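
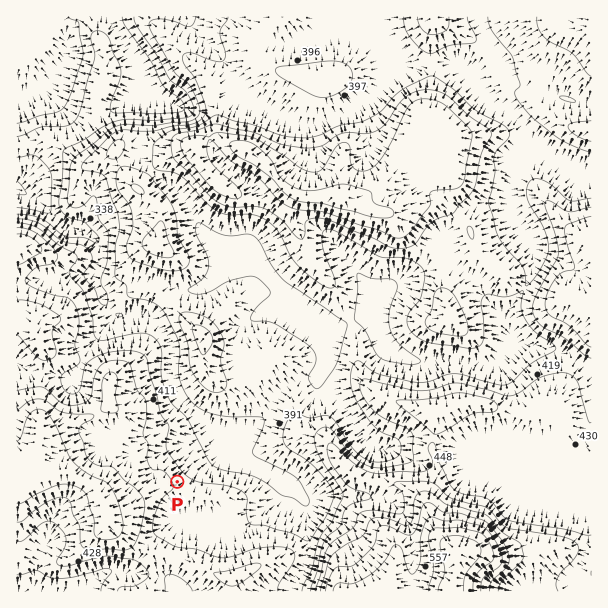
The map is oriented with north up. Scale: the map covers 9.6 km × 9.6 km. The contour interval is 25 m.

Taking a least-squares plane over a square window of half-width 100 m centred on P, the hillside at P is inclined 5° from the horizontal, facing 54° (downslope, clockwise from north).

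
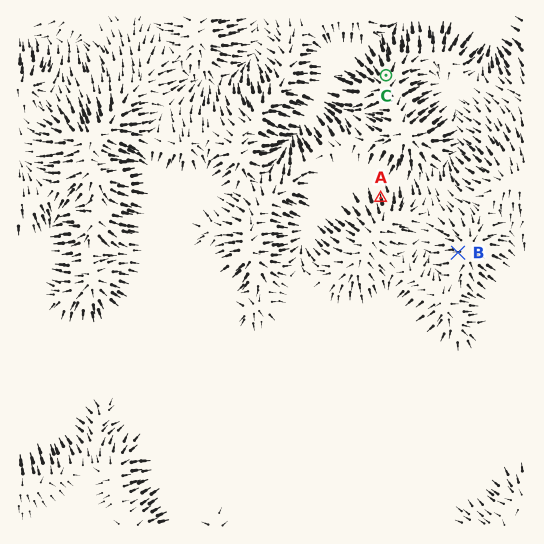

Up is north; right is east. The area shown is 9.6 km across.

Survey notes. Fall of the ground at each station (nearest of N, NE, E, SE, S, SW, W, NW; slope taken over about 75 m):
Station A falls N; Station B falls W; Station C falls N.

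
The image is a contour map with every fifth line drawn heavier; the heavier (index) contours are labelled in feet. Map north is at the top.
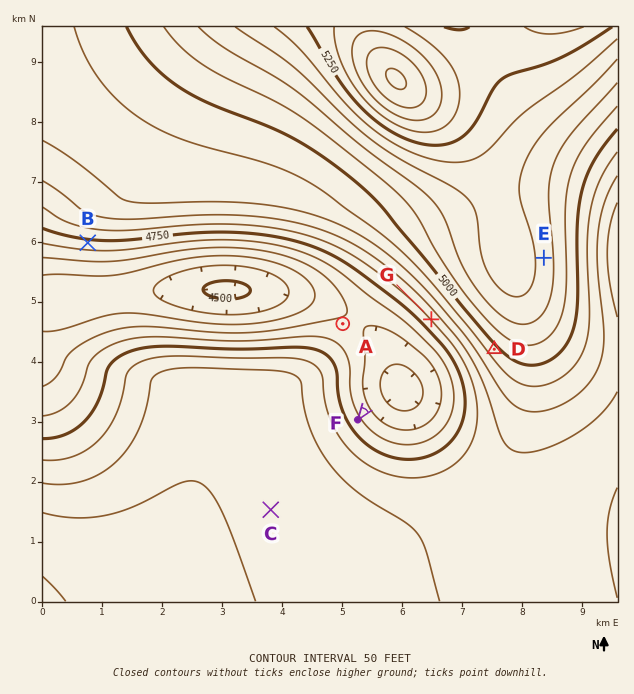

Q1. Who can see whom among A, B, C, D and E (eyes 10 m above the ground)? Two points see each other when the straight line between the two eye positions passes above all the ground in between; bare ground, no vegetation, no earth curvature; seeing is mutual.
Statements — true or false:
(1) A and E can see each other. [false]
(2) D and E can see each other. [false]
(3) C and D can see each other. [true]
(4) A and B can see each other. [true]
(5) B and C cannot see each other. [true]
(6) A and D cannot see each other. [false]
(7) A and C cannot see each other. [true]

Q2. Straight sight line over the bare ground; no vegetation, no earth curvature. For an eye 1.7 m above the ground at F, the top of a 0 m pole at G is visible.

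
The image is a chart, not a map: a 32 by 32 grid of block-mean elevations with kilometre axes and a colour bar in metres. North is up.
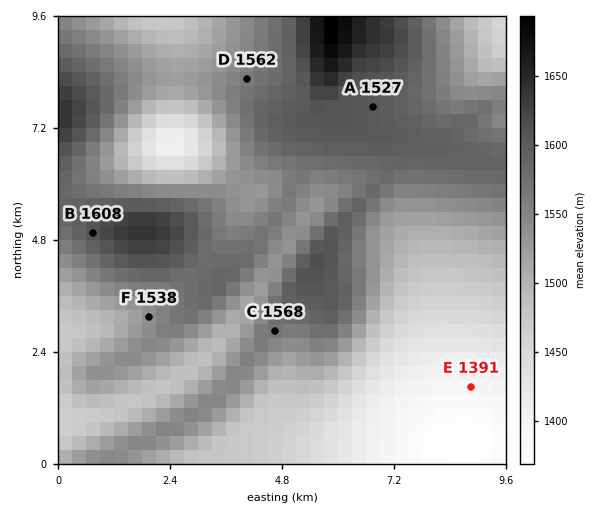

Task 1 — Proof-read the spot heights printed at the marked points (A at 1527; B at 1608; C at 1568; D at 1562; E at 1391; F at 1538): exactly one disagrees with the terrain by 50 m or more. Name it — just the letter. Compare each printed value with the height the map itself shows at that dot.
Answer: A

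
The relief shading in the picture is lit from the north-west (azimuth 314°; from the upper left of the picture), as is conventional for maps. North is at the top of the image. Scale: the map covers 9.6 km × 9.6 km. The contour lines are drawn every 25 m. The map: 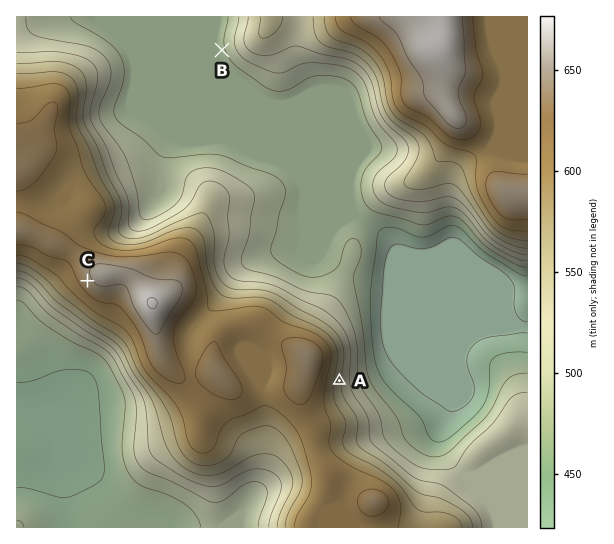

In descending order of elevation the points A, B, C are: C A B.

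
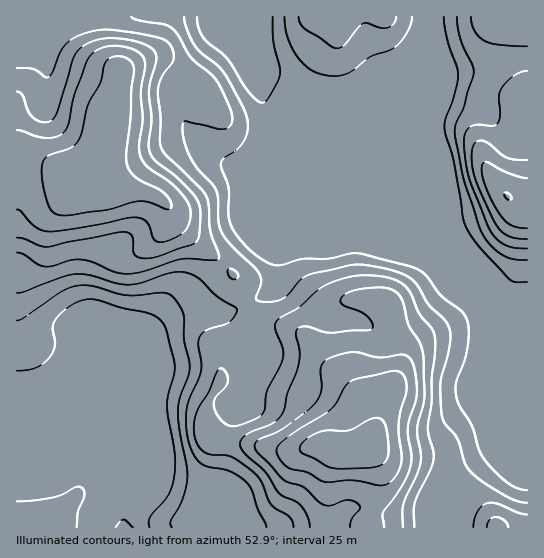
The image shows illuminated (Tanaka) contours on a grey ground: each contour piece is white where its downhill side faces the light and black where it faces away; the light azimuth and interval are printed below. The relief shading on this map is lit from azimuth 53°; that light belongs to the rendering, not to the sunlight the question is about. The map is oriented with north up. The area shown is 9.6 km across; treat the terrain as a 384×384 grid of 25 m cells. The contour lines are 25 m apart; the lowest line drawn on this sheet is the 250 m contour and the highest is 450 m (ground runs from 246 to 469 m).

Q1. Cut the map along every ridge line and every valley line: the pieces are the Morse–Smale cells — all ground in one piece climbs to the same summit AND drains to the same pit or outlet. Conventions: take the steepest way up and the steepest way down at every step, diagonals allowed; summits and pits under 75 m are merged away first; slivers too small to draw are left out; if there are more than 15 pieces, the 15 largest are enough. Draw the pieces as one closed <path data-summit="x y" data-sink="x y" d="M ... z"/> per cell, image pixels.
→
<path data-summit="355 451" data-sink="125 527" d="M427 16l-176 1-3 32 9 25 12 52-2 5 0 91 10 25-1 36-13 13-29 15-44-2-9 3-22 13-39 30 4 11 1 113-5-14-9-12-13-12-11-5-20-21-12-16-38-3 0 132 511-1 0-198-3-2-20-2-11-4-13-31-3-3-24-11-21-23-54-22-99-98 14 0 12-5 7-9 4-9 8-6 24-9 20-12 32-15 11-11 13-19z"/><path data-summit="105 134" data-sink="125 527" d="M250 16l-234 1 0 378 39 4 12 16 20 21 11 5 13 12 9 12 5 14-1-113-4-11 39-30 22-13 9-3 44 2 8-3 25-15 8-7 2-7 0-32-10-25 0-91 2-5-12-52-9-25z"/><path data-summit="507 197" data-sink="125 527" d="M527 16l-98 0-4 22-13 19-11 11-32 15-20 12-24 9-8 6-4 9-7 9-12 5-13 1 98 97 54 22 21 23 24 11 3 3 13 31 11 4 21 3 2-1z"/>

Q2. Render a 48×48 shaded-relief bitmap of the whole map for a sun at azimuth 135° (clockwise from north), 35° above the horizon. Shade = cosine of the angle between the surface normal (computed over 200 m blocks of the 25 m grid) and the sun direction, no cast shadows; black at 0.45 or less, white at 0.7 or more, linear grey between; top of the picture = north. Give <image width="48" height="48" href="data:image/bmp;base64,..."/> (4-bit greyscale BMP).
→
<image width="48" height="48" href="data:image/bmp;base64,Qk32BAAAAAAAAHYAAAAoAAAAMAAAADAAAAABAAQAAAAAAIAEAAATCwAAEwsAABAAAAAAAAAAAAAAABEREQAiIiIAMzMzAERERABVVVUAZmZmAHd3dwCIiIgAmZmZAKqqqgC7u7sAzMzMAN3d3QDu7u4A////AHeIiImZdURXiIh3d4dmd3Z4mrqYdkNGZmZ3iIiYdUNGeIh3Z4h2eId4m7qYdlRFVVVmeImYdkM1eIh2VomHiZiIrNyYd2VFVWZmZ4iYh2Q0aIiHVXmYiqmZrO25h3ZmZXdmZniIh3VEaIiHZnmYmruqrO7KiHd3d4h3ZneId3ZEaJmId3iZiauqrN3KmId3d4iHdnd3d3ZDWKqHd2eIiJmqq8y6mYiHd4iHd3d3d3ZDR5l1VURnd2eJq7upiZmId4iId3d3d3ZCNodTIiI0VmVnm7upiJmId4iId3d3d3ZCJXdTIRESNVVWm8y5iIiIiHiId3d3d3VCJXh1QzMiNFZWis3bmIiIiHiId3d3d2UyJYmHZVVENFZmec3cmId4iIiId3d3d2UyJHmXZVVlVFZneb3cqYd3iJmZh3d3d2ZCI2iYZURWZVVmZ6zcuYd3d6qqmHd3d3ZUM1eIZURVZlVVVovMuph3d5qqqYh3d3ZlRFeHZlRFVVZlRXrMupiHd5maqYiHd3ZlRWeHdlVVVVVmVWmruqiHd4iZmZiIh3ZVRWeHdmZmZVVmZniaqqmHd5mZmIiIiHdlRVZ3dlVmZmZmd4iJmZmHd6qqmYiImIdmVWZ3ZURGd3d3eJiIiJiIiKu7qpmZmZh3dnd3ZUM1Z3h3eJmHd4h4iKq7u6qqqqmHd3iZh1Q0RWd2Z5mHd3d3iJm8y7qrvLqYh3iamGVEM0RVVniId3dniImry7qqvNy5iHeJmGVUMzMzNFeIh3d3iYibu6mZq83LqYd3dlREMyMzNEZ3d3d4mYiaqpmHeKzcuph3dlREQzNEVWZ3d3d4q5mbu6mXZorMupiHd3dmZlVmd3d3d3d4q5mbu7u6hmisy6mIh3d3d3d3d3d3d2Voq4iKu7zMqHebzLqYd3d3d3d3d3d3dlRXmXd4mqq7uoiKvMuod3d3d3d3d3d3ZkRGiHZniZiZqYiJmruod3d3d3d3d3d2ZUNGiGZmiIh4iHd4iJqod3d3d3d3d3d3VDNGd2ZWeIiHd2Znd4mYd3d3d3d3d3d3UyNWZmZVeIiIiHZniImYd3d3d3d3d3d3UhRWVXZVVniZmYd4iJmqh3d3d3d3d3d3URRmZnZURWeaq6mIiZmrl3d3d3d3d3d2QiRnZnZUNFaJvMuYiZmrqHh3d3d3d3d2QjRmd2ZUNEZ5rMuYiJmqqIiId3d3d3d1MzVWZndkNEV5q8uYiImal3iYd3d3d3d1M0VlVohkM0Voq8uYeImZhmeZh3d3d3d2M1ZmZYh0M0VorMuYeImYdlaJmIh3d3d3Q0ZmZnh1M0VnrNyoeImYdlV4mqmId3d3U0VmZmd1M0VXnNyod3iYdlZ4mqupiHd3ZFZmZmZlQzRGerypd3iIdmZ4iau6qYd3ZWd3d3dlQiIzVomph3eIdmZ3iJqqq6h2ZWeIiHd2QiESNFaJmHd3ZVZ3iImaq7l2VWiJmYd3ZDMzNEV5mYd3ZUV4iIiZm8qGVWeJmYh3dlRERFV5qYd3ZURoiIiImruGRFeIiA=="/>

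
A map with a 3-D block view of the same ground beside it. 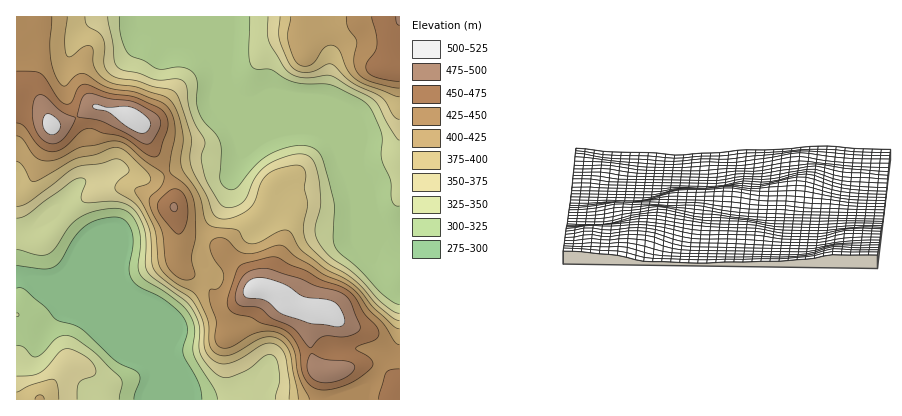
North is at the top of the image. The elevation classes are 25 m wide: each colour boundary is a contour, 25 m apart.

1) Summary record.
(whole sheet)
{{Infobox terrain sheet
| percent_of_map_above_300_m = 89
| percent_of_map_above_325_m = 66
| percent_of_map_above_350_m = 53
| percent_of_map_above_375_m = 44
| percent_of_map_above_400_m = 35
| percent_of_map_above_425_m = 25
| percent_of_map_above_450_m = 15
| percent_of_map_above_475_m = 7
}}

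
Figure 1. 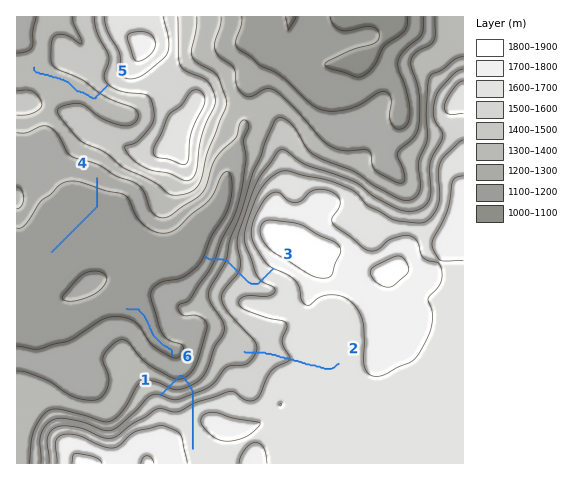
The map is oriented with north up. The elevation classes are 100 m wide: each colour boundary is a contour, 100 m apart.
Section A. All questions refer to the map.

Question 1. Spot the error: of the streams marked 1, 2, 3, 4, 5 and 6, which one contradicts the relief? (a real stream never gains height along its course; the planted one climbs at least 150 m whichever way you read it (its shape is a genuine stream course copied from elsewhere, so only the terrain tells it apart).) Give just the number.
1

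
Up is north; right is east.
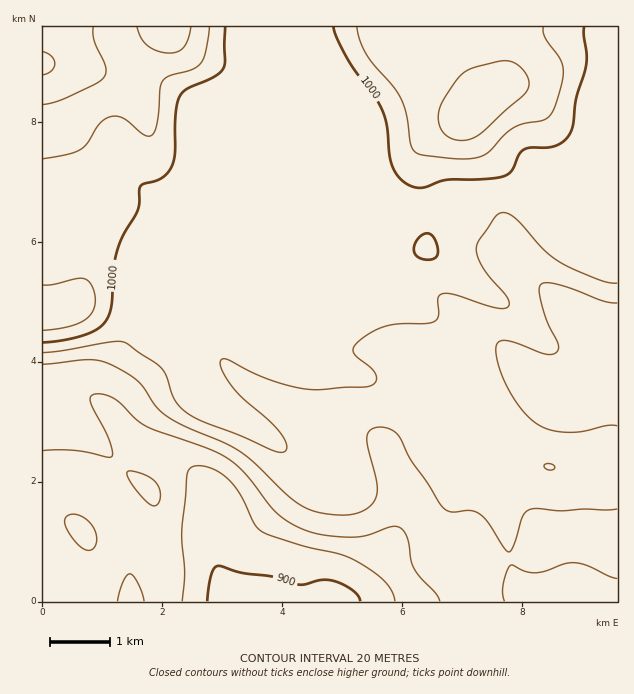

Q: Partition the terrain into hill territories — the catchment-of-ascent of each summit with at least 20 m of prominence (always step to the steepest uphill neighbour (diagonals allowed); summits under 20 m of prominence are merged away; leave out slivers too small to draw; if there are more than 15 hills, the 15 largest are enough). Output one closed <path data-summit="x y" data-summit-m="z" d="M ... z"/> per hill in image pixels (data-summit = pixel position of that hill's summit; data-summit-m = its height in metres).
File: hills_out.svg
<path data-summit="43 64" data-summit-m="1062" d="M257 26l-215 1 0 171 47 0 33-12 14-1 42 24 40 94 1 34-1 3-6-8-9-6-22-9-20 0-22 6-5 5-28 53-4 12 2 13-10-8-20-8-32 1 0 210 575 1 0-262-16-4-21 40-11 4-21 0-25-9-11-14-18-17-7-5-17 1-42 24-1 14-14-20-19-7-59 3-15-6-25-18-45 0-19 4 7-8 5-9 54-130 0-12-4-5-5-3 12-27-3-12 0-27 3-12-39-42z"/><path data-summit="478 105" data-summit-m="1051" d="M617 26l-358 0-1 7 3 10 39 42-3 12 0 27 3 12-12 27 5 3 4 5 0 12-54 130-11 15 18-2 45 0 25 18 15 6 59-3 19 7 14 20 1-14 42-24 17-1 7 5 29 31 6 3 19 6 21 0 11-4 21-40 10 4 7-1z"/><path data-summit="43 312" data-summit-m="1032" d="M136 185l-14 1-33 12-39-1-8 2 1 191 31 0 11 4 19 12-2-13 4-12 28-53 5-5 22-6 20 0 22 9 15 10 0-33-38-92z"/>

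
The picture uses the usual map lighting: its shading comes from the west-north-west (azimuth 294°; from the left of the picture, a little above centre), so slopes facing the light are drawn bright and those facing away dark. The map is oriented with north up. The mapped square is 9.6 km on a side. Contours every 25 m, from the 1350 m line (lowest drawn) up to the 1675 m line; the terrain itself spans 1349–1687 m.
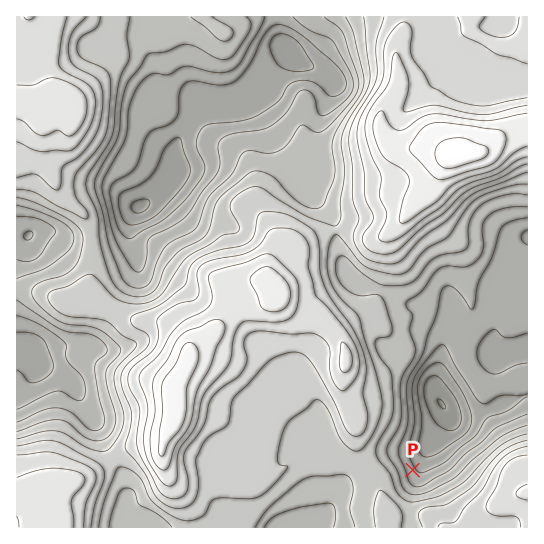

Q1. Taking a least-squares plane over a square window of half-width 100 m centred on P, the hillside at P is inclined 7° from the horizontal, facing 63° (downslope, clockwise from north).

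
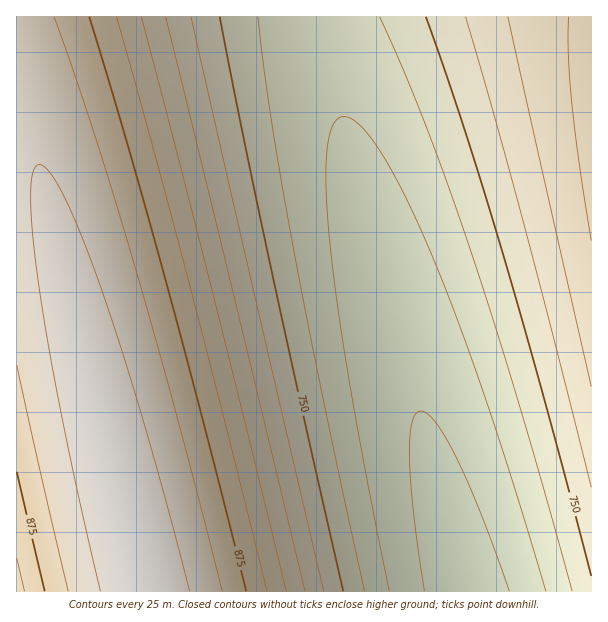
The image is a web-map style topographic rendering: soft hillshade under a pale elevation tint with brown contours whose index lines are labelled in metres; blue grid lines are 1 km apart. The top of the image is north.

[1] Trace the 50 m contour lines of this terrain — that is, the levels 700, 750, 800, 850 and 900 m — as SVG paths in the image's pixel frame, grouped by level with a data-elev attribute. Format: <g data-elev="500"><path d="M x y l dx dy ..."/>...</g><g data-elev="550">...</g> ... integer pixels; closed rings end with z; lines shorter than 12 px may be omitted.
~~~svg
<g data-elev="700"><path d="M389 591l-38-198-13-85-8-65-4-54 1-39 5-24 4-6 6-3 8 1 9 6 19 24 24 42 26 55 28 72 29 79 30 92 31 103"/></g><g data-elev="750"><path d="M343 591l-73-326-50-248"/><path d="M426 17l38 110 39 126 42 148 46 175"/></g><g data-elev="800"><path d="M305 591l-139-574"/><path d="M508 17l83 369"/></g><g data-elev="850"><path d="M267 591l-79-313-71-261"/><path d="M17 558l8 33"/></g><g data-elev="900"><path d="M222 591l-45-173-43-155-42-137-38-109"/><path d="M17 365l51 226"/></g>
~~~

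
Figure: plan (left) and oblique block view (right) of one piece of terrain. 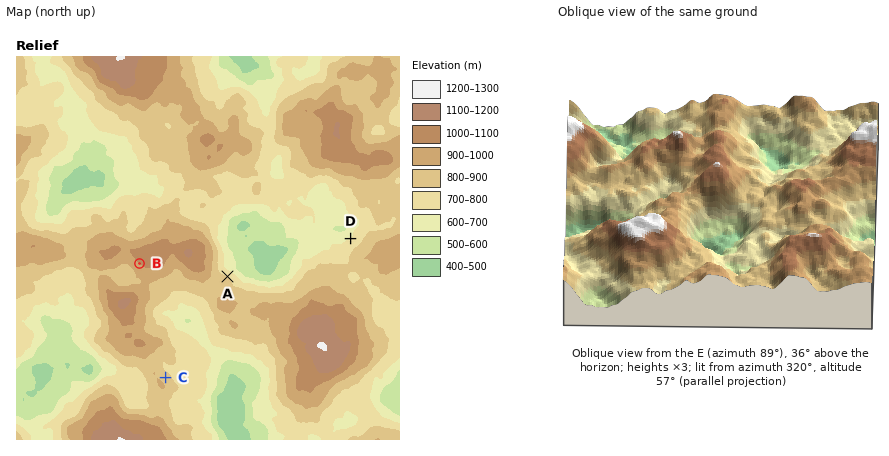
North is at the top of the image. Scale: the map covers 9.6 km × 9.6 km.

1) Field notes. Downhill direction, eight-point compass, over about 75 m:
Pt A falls NE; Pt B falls SW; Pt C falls NE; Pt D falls NW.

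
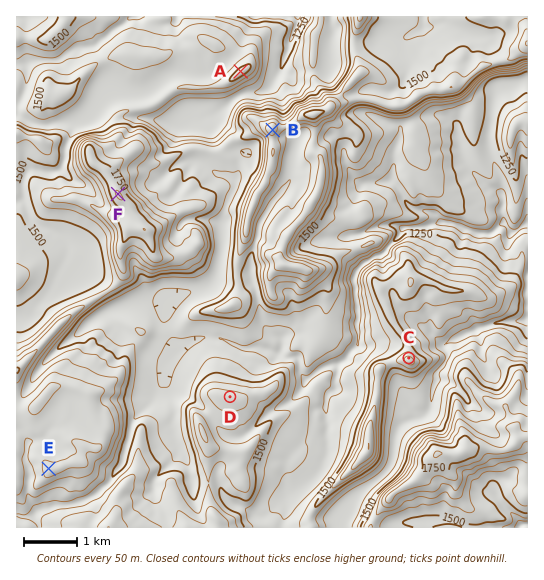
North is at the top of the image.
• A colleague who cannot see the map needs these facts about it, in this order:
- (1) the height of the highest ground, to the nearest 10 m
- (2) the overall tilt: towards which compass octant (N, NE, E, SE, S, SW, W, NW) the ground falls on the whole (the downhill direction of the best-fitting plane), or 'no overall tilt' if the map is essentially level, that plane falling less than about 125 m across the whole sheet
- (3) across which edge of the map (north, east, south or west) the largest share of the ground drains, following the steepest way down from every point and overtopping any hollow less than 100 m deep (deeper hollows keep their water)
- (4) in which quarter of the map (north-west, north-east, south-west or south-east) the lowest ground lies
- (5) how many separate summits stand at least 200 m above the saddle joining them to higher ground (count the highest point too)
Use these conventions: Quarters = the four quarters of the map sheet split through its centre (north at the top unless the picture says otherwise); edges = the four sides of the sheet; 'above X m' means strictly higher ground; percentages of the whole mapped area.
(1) About 1810 m is the highest elevation on the sheet.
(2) The general tilt is down to the north-east (the land rises towards the south-west).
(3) Drainage is mainly to the east: more ground falls towards that edge than towards any other.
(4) The lowest point lies in the north-east quarter of the map.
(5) There are 4 summits with 200 m or more of prominence.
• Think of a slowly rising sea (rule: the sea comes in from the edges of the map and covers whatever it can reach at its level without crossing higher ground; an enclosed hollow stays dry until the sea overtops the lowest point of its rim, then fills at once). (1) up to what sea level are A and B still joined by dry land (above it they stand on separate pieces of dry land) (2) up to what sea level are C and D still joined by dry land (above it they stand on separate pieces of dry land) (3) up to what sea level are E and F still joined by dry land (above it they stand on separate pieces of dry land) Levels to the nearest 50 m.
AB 1450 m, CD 1400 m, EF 1550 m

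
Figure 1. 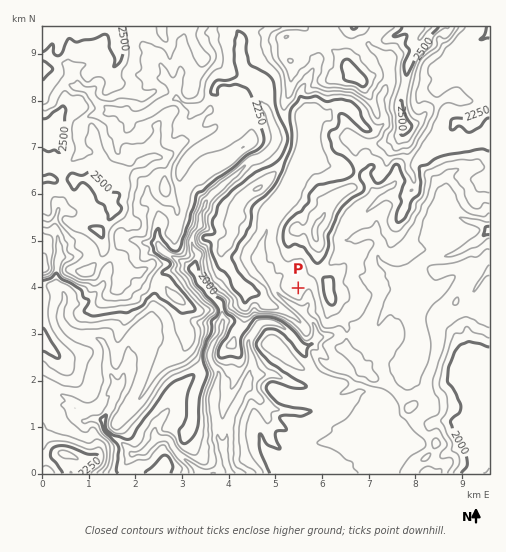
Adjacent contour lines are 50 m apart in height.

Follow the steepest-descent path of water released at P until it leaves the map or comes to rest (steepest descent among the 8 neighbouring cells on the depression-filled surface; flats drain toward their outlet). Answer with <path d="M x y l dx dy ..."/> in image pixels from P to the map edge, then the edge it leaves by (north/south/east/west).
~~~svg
<path d="M298 288l9 9 0 8-4 5 2 6 11 12 1 11-5 5-10 3-6-8-11-10-4-4-10-3-7 0-3 1-11 14-2 8 3 11 0 12-2 4 0 6-5 8 0 3-2 3-6 13-6 9-1 9-1 1 0 7-1 2 0 7-2 3 1 20 3 10"/>
exit: south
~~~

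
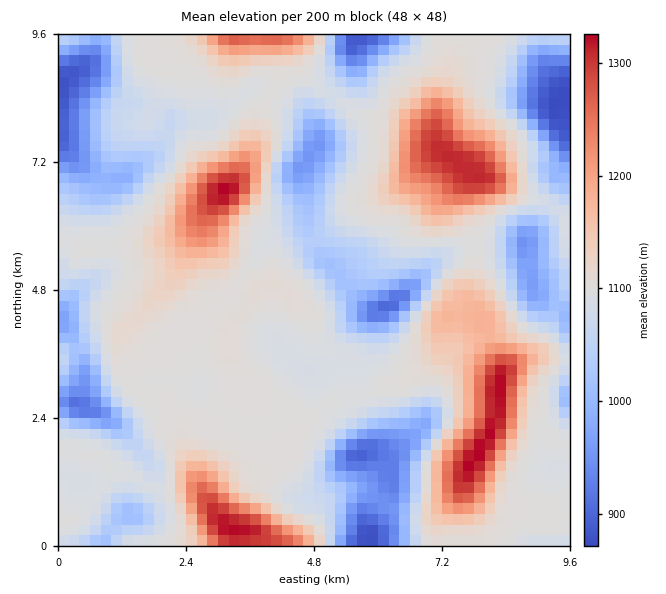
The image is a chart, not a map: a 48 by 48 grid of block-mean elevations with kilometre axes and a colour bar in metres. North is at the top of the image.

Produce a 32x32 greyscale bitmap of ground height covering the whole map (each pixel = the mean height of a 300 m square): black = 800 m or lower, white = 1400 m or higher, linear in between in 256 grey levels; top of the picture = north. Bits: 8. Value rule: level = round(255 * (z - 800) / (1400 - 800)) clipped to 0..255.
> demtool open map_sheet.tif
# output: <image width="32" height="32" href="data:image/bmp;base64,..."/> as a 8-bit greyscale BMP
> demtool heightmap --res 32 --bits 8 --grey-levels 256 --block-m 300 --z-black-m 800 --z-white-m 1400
<image width="32" height="32" href="data:image/bmp;base64,Qk02CAAAAAAAADYEAAAoAAAAIAAAACAAAAABAAgAAAAAAAAEAAATCwAAEwsAAAABAAAAAAAAAAAAAAEBAQACAgIAAwMDAAQEBAAFBQUABgYGAAcHBwAICAgACQkJAAoKCgALCwsADAwMAA0NDQAODg4ADw8PABAQEAAREREAEhISABMTEwAUFBQAFRUVABYWFgAXFxcAGBgYABkZGQAaGhoAGxsbABwcHAAdHR0AHh4eAB8fHwAgICAAISEhACIiIgAjIyMAJCQkACUlJQAmJiYAJycnACgoKAApKSkAKioqACsrKwAsLCwALS0tAC4uLgAvLy8AMDAwADExMQAyMjIAMzMzADQ0NAA1NTUANjY2ADc3NwA4ODgAOTk5ADo6OgA7OzsAPDw8AD09PQA+Pj4APz8/AEBAQABBQUEAQkJCAENDQwBEREQARUVFAEZGRgBHR0cASEhIAElJSQBKSkoAS0tLAExMTABNTU0ATk5OAE9PTwBQUFAAUVFRAFJSUgBTU1MAVFRUAFVVVQBWVlYAV1dXAFhYWABZWVkAWlpaAFtbWwBcXFwAXV1dAF5eXgBfX18AYGBgAGFhYQBiYmIAY2NjAGRkZABlZWUAZmZmAGdnZwBoaGgAaWlpAGpqagBra2sAbGxsAG1tbQBubm4Ab29vAHBwcABxcXEAcnJyAHNzcwB0dHQAdXV1AHZ2dgB3d3cAeHh4AHl5eQB6enoAe3t7AHx8fAB9fX0Afn5+AH9/fwCAgIAAgYGBAIKCggCDg4MAhISEAIWFhQCGhoYAh4eHAIiIiACJiYkAioqKAIuLiwCMjIwAjY2NAI6OjgCPj48AkJCQAJGRkQCSkpIAk5OTAJSUlACVlZUAlpaWAJeXlwCYmJgAmZmZAJqamgCbm5sAnJycAJ2dnQCenp4An5+fAKCgoAChoaEAoqKiAKOjowCkpKQApaWlAKampgCnp6cAqKioAKmpqQCqqqoAq6urAKysrACtra0Arq6uAK+vrwCwsLAAsbGxALKysgCzs7MAtLS0ALW1tQC2trYAt7e3ALi4uAC5ubkAurq6ALu7uwC8vLwAvb29AL6+vgC/v78AwMDAAMHBwQDCwsIAw8PDAMTExADFxcUAxsbGAMfHxwDIyMgAycnJAMrKygDLy8sAzMzMAM3NzQDOzs4Az8/PANDQ0ADR0dEA0tLSANPT0wDU1NQA1dXVANbW1gDX19cA2NjYANnZ2QDa2toA29vbANzc3ADd3d0A3t7eAN/f3wDg4OAA4eHhAOLi4gDj4+MA5OTkAOXl5QDm5uYA5+fnAOjo6ADp6ekA6urqAOvr6wDs7OwA7e3tAO7u7gDv7+8A8PDwAPHx8QDy8vIA8/PzAPT09AD19fUA9vb2APf39wD4+PgA+fn5APr6+gD7+/sA/Pz8AP39/QD+/v4A////AHhxYmV1d32CkrrX2dbOvqWDVywhLk11hIODgoB+e3t7f31yYV5kdoGg0dzYzbGVh3pfNSg1T3uOk5KLgoB/gH9+fXpoX2l4h7XUyLGciHt2c2RCOj5Nd5eytqCGgIB/f3x7fHd1eXuQvMKlioJ/enZuY09COUNul8PStYyAf35+fHt9fn13d5Ctp5GDgIB+eWdNQTw1QWyYx9zLmYF+fHx9fn59dm96ipOPhYGAgIB9bEIsLjQ8YI+82tuwh399fH18eXBpdH+Dg4GAgICAgH94XT4zOD9NdaLI3cqWgH5+aWBWUGR6f4GAgH9/f3+Af353aVlSUExbhqvR2qmDfnhAMzlVc36AgH9/f4CAgH9/fn57dnFrX2B/nsfds4V+aEA6THB+f39/fn6AgIB/fn19fn5+f356eIOdx965in1hV0RZfH9/f39+foCAgH58ent8fH1/gYKDiJ7D3caWgXFnUWiBgICAf39/gYF+fHp6e3t7en2AhIuPnLXOx6WNfGBedIOCgICAf4CDgX17e3x9e3h0dX2FkpOYpKuilop2TWJ5hIWCgICAgIKBfXx9f31yYVdbcIaYm56hnIt9dWFLZ3yBhYeEgYCAgYKAf4CBfm9QNzRPe5igoKKXfmRdWFlleH+CiIqGgYCAgYKCg4F6Z1RHNjRbhpmdmYlsTFFfb2txe4CFjI6IhIKAg4OBfW5dXV9aTk5wipCJfl9FUWV5e3h7gISMlJOPi4F/gXxuXlxiZmppZGh6goB2V0dXan1/f3+BiJGep6OXhH19dmdhY2drdHh4dnh+fnJOQ1p0fX19foCHlae4t6CFfntvZGhvc3d7f4KGg4B/c1JFW3Z3dHN3foKOqsLHtpGAempfaXl+gIGDjpyXjIR7amFqeWpkX2VyfYehwNXWtYt4ZFpmeoCDjJOfrbWzp5iHfHhxXVZUU1lwgZSz0t3PnHJUT151f4OTqLG5ytPTxpx9aFtHRFBUU2Jzg5u0xMajckxEU2l7gY6twszU2NfEmXdbUTI+VmRkZGx7h46brKKBXkRHXXV/iavJ1tjUyrCNeF0+Kz9dbXBycHd9fYWSlIVtTUVcdX+GpsfVzbqvnIZxRykrQV9wdHhzc3h5fYOFgHJZVmx7f4Weu8y8oZSHdlIrIig9Wm1xdnd3e3l7foB/dmlueXx8gpGkua6VhHhcOCIfJDFHY3N4fH1+fX99fn99eXp1bHF+hI+clIeAdlo5JiAkJzdaeH5/f3+ChoR/gIB/eGVTY3h/g4eHg396ZEAtJzgvNl18gICAgouYmZOSj4d4TjVIY3N8goSBgH1sTDw/X1JKZX1/gIKJoLu/u723ooBFJi1BW3WAgYGAf3hnYGM="/>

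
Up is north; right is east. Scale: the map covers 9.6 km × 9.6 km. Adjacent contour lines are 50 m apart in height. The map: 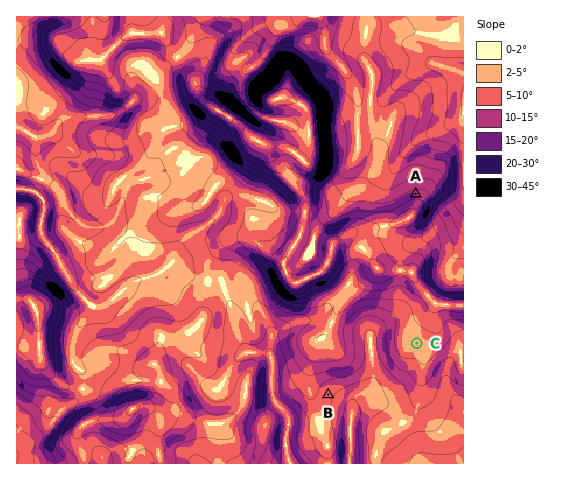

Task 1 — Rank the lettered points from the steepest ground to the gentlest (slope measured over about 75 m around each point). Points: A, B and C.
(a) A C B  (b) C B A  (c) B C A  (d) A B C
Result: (d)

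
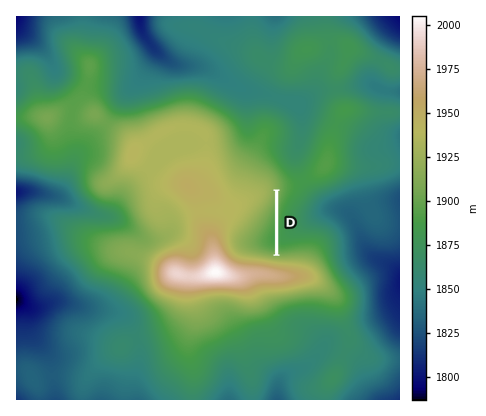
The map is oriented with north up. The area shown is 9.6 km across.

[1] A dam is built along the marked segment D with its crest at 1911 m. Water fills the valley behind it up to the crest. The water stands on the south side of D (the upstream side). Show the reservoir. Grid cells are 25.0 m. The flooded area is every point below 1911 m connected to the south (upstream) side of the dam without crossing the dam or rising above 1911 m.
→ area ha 52.1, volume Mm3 5.21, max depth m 24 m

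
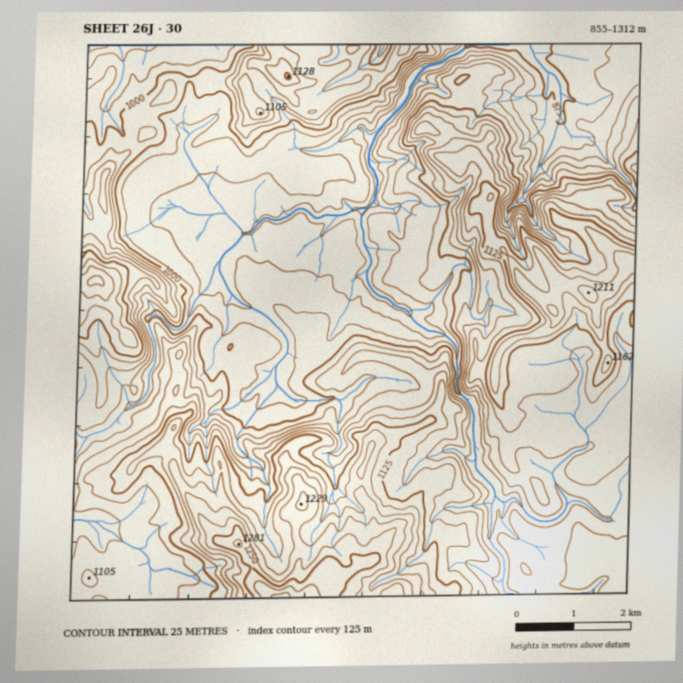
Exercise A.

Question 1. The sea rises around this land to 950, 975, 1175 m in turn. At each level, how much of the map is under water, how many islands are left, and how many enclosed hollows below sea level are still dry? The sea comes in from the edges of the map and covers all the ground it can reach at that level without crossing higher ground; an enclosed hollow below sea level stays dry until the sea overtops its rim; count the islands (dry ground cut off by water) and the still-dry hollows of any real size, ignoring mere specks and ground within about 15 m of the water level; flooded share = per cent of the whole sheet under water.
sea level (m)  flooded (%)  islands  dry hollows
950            16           0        0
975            27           0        0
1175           92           0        0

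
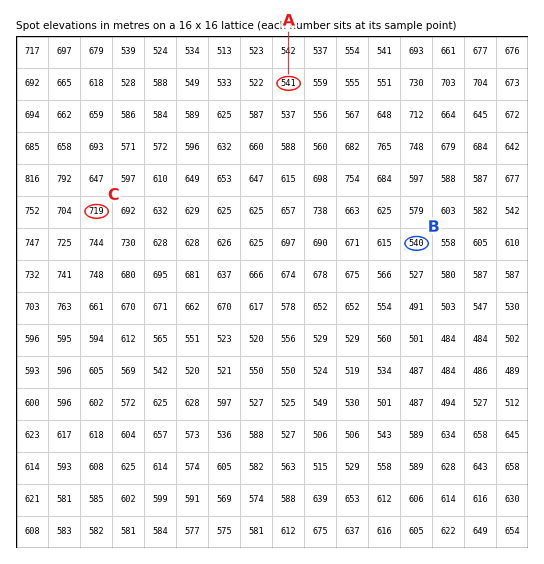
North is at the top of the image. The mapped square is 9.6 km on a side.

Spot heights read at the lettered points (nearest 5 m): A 540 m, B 540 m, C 720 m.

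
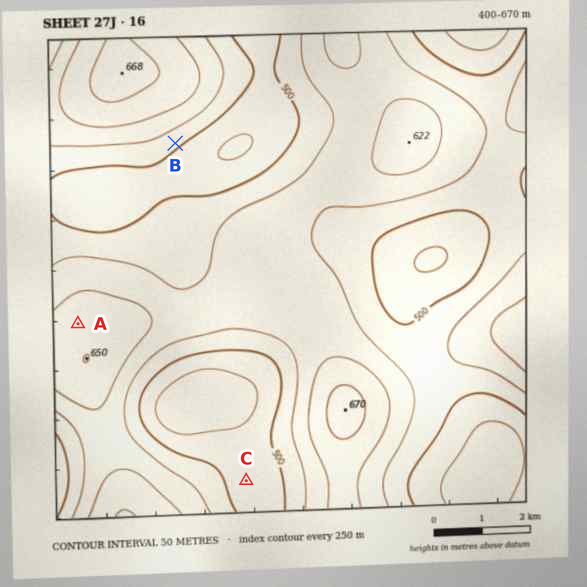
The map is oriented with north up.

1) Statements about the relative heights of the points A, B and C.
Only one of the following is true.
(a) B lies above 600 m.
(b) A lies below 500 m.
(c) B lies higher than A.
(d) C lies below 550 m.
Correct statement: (d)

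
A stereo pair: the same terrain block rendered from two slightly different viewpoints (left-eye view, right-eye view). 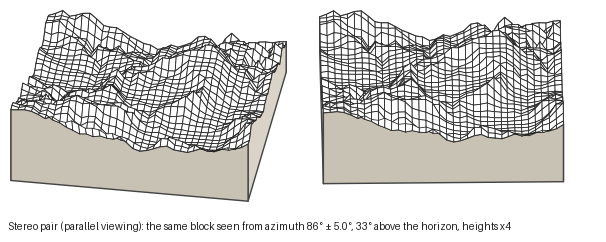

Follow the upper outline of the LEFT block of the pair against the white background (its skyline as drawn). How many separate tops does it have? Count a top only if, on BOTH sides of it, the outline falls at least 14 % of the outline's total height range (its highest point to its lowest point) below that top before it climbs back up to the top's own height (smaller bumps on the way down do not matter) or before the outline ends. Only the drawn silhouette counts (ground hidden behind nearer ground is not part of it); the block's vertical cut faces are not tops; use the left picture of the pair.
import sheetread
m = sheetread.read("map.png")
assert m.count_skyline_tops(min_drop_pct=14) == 3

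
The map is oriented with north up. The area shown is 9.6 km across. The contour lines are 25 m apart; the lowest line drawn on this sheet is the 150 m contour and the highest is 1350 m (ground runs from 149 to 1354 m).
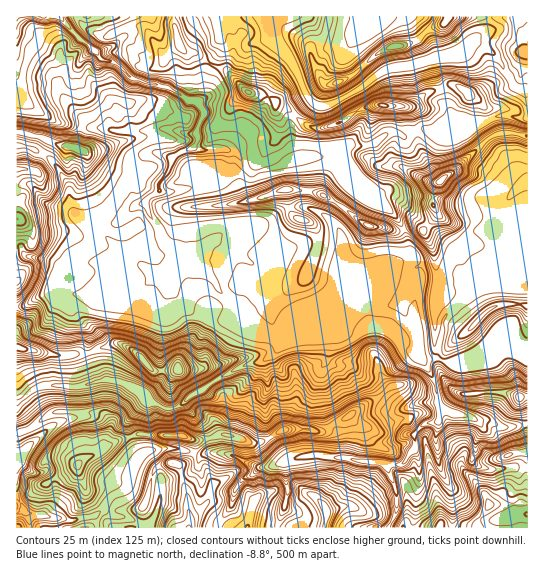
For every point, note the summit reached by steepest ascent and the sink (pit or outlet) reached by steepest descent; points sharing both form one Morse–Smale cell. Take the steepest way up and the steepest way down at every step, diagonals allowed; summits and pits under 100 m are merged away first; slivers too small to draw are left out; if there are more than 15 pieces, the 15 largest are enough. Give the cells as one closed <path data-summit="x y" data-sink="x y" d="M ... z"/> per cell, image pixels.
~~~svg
<path data-summit="441 181" data-sink="43 17" d="M491 119l-20 6-5-1-17 8-30-3-13 7-15-4-22 13-23 0-12 3-9 9 17 3 6 5 5 13 22 22 21 17 8 13 4 13 0 12-3 4-20 14-27 12-17 18-2-9 5-19-1-21-2-3-7-3-32-4-20 7-7 5-17 7-8 0-25-18-8-4-6 0-13 11-15 6 6 6 23 14 7 12 17 17 3 10 7 7 15 4 13 8 20-8 27-7 13-8 7-9 18-7 15 12 17 4 20 15 6 10-1 11 3 6 4 5 10-1 3-2 3-7 5-32 27-27 3-7 7-4 16 0 9 3 22-1 0-145-11-4-19 0z"/><path data-summit="369 226" data-sink="43 17" d="M194 147l-22 11-3 12-10 15 0 6-9 5-5 6 3 9 11 16 4 12 3 5 11 5 5 8 5 0 11-5 13-11 6 0 8 4 25 18 8 0 15-6 9-6 20-7 32 4 7 3 2 3 1 21-5 19 2 9 17-18 27-12 23-18 0-12-8-21-47-44-8-17-14-4-18-1-20 4-19 8-23 5-7-7-4-9-7-6-28 0z"/><path data-summit="189 527" data-sink="43 17" d="M359 297l-18 7-7 9-13 8-40 12-2 2 2 6-1 5-9 10-7 5 4 21 0 7-4 6 1 31 7 15 17 19 30-5 10 2 16 0 13 4 24 2 4 2 16-1 13-15 0-15 2-4 10-7 11-2 2-3 1-9-2-4-3-19-19-33 0-15-4-8-19-15-17-4z"/><path data-summit="178 369" data-sink="43 17" d="M182 257l-13 20-15-1-13 13-27 0-25 6-22 0-3 2 3 8 22 25-1 19 9 32 16-1 10 3 16 8 10 10 18 8 11-2 12-11 12-5 9-8 22-12 10-6 22-5 12-9 4-8-3-7-32-12-7-7-3-10-17-17-7-12-23-14z"/><path data-summit="189 527" data-sink="43 17" d="M114 16l-97 0-1 78 21 17 26 13 15 0 12 4 15 0 8 3 58-2 14 4 10 0 9-18-1-6-6-8-10-1-21-13-33-8-16-15-18-7-2-4 2-2 15-6 9-8 0-6z"/><path data-summit="489 505" data-sink="43 17" d="M443 409l-2 1-3 11-11 2-10 7-2 4 0 15-9 11-4 4-15 2 9 24 0 23-7 14 138 1 1-103-29 2-13-7-8 1-7-4z"/><path data-summit="189 527" data-sink="43 17" d="M147 401l-2 0-8 8-9 12 1 13 12 21-9 15-3 15-7 7-11 4-7 11-12 10-2 11 187-1 11-34-3-32-14 6-14 0-31-14-28 2-23-7-12 0-17 4z"/><path data-summit="447 18" data-sink="267 17" d="M489 16l-220 0-2 10 6 7 3 8 8 8 8 13 16 36 6 6 11 3 34-18 27-20 27-4 24-8 14-1 11-5 25-21 2-7z"/><path data-summit="78 149" data-sink="43 17" d="M17 95l-1 50 15 3 16 8 6 6 16 25 0 14 4 12 9 8 13 6 12 10 6-11 12-11 9-8 9-3 7-8 9-5 0-6 10-15 3-12 11-7 10-3 4-6-2-9-10 0-14-4-58 2-8-3-15 0-12-4-20-1-21-12z"/><path data-summit="182 435" data-sink="43 17" d="M263 360l-4 3-16 2-25 14-16 12-12 5-15 12-8 1-18-8-4 50 30-3 23 7 28-2 31 14 14 0 15-6 2-2-16-18-7-15-1-31 4-6 0-7z"/><path data-summit="383 106" data-sink="267 17" d="M473 41l-11 10-11 5-14 1-24 8-27 4-27 20-24 14-14 4-11-6-15 14 15 12 15 1 16-5 12-10 14-6 44 0 18-15 12-3 6-4 10 0 20 14 11 12 3 8 6-3 30 1 1-24-11-5-5-5-11-20-11-12z"/><path data-summit="326 510" data-sink="43 17" d="M319 455l-16 1-18 6 0 17 3 14-11 34 112 1 7-15 0-23-8-23-6-4-24-2-13-4-16 0z"/><path data-summit="17 219" data-sink="43 17" d="M21 145l-5 1 0 100 6 3 3 6 25 5 9 8 7-5 72 1-3-4-20-13-16-18-17-8-9-8-4-12 0-14-16-25-6-6z"/><path data-summit="249 93" data-sink="43 17" d="M211 64l-7 14 1 16-8 8 6 7 1 6-7 12 0 15-2 5 10 4 28 0 7 6 4 9 7 7 27-6 17-8 1-9-4-8-3-19 6-8-28-19-20-4-22-23z"/><path data-summit="383 106" data-sink="43 17" d="M457 85l-10 0-6 4-12 3-18 15-44 0-14 6-12 10-16 5-15-1-16-11-5 7 3 19 4 8 0 8-3 1 20-3 12 1 13-10 31-2 22-13 8 1 3 3 17-7 30 3 17-8 5 1 18-5 2-3-8-12z"/>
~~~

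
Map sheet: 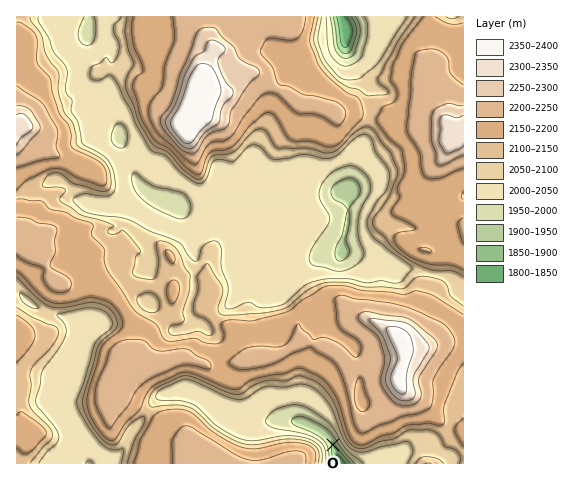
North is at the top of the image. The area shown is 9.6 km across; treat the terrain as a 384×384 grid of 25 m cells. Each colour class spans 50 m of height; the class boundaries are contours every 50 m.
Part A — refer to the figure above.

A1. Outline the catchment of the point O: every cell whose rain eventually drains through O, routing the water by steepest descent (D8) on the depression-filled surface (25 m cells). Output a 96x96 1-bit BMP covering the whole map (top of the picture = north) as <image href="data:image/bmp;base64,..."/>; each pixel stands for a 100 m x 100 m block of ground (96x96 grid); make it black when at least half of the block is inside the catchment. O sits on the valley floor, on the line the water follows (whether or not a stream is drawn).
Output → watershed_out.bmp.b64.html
<image width="96" height="96" href="data:image/bmp;base64,Qk2+BAAAAAAAAD4AAAAoAAAAYAAAAGAAAAABAAEAAAAAAIAEAAATCwAAEwsAAAIAAAAAAAAA////AAAAAAAAAAAAAB//8AAAAAAAAAAAAD//+AAAAAAAAAAAAH///wAAAAAAAAAAD////8AAAAAAAAAAH/////AAAAAAAAAAP/////gAAAAAAAAAf/////4AAAAAAAAA//////8AAAAAAAAB//////+gAAAAAAAD///////wAAAAAAAH///////4AAAAAAAP///////8AAAAAAAf///////+AAAAAAA/////////AAAAAAB/////////gAAAAAD/////////wAAAAAH/////////wAAAAAH/////////wAAAAAD/////////wAAAAAA/////////wAAAAAAf////////gAAAAAAH/z////wAAAAAAAAAeAAf//wAAAAAAAAAAAAB//gAAAAAAAAAAAAAP+AAAAAAAAAAAAAAD4AAAAAAAAAAAAAAAAAAAAAAAAAAAAAAAAAAAAAAAAAAAAAAAAAAAAAAAAAAAAAAAAAAAAAAAAAAAAAAAAAAAAAAAAAAAAAAAAAAAAAAAAAAAAAAAAAAAAAAAAAAAAAAAAAAAAAAAAAAAAAAAAAAAAAAAAAAAAAAAAAAAAAAAAAAAAAAAAAAAAAAAAAAAAAAAAAAAAAAAAAAAAAAAAAAAAAAAAAAAAAAAAAAAAAAAAAAAAAAAAAAAAAAAAAAAAAAAAAAAAAAAAAAAAAAAAAAAAAAAAAAAAAAAAAAAAAAAAAAAAAAAAAAAAAAAAAAAAAAAAAAAAAAAAAAAAAAAAAAAAAAAAAAAAAAAAAAAAAAAAAAAAAAAAAAAAAAAAAAAAAAAAAAAAAAAAAAAAAAAAAAAAAAAAAAAAAAAAAAAAAAAAAAAAAAAAAAAAAAAAAAAAAAAAAAAAAAAAAAAAAAAAAAAAAAAAAAAAAAAAAAAAAAAAAAAAAAAAAAAAAAAAAAAAAAAAAAAAAAAAAAAAAAAAAAAAAAAAAAAAAAAAAAAAAAAAAAAAAAAAAAAAAAAAAAAAAAAAAAAAAAAAAAAAAAAAAAAAAAAAAAAAAAAAAAAAAAAAAAAAAAAAAAAAAAAAAAAAAAAAAAAAAAAAAAAAAAAAAAAAAAAAAAAAAAAAAAAAAAAAAAAAAAAAAAAAAAAAAAAAAAAAAAAAAAAAAAAAAAAAAAAAAAAAAAAAAAAAAAAAAAAAAAAAAAAAAAAAAAAAAAAAAAAAAAAAAAAAAAAAAAAAAAAAAAAAAAAAAAAAAAAAAAAAAAAAAAAAAAAAAAAAAAAAAAAAAAAAAAAAAAAAAAAAAAAAAAAAAAAAAAAAAAAAAAAAAAAAAAAAAAAAAAAAAAAAAAAAAAAAAAAAAAAAAAAAAAAAAAAAAAAAAAAAAAAAAAAAAAAAAAAAAAAAAAAAAAAAAAAAAAAAAAAAAAAAAAAAAAAAAAAAAAAAAAAAAAAAAAAAAAAAAAAAAAAAAAAAAAAAAAAAAAAAAAAAAAAAAAAAAAAAAAAAAAAAAAAAAAAAAAAAAAAAAAAAAAAAAAAAAAAAAAAAAAAAAAAAAAAAAAAAAAAAAAAAAAAAAAAAAAAAA="/>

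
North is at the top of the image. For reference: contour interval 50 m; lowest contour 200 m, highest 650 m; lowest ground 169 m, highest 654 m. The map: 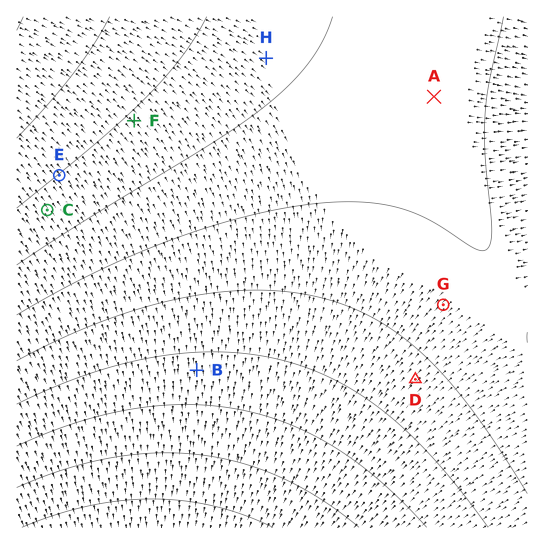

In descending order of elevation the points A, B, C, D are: C A D B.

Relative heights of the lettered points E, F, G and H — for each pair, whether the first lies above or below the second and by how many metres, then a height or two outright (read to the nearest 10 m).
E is above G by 120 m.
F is above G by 110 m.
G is below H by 90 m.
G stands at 430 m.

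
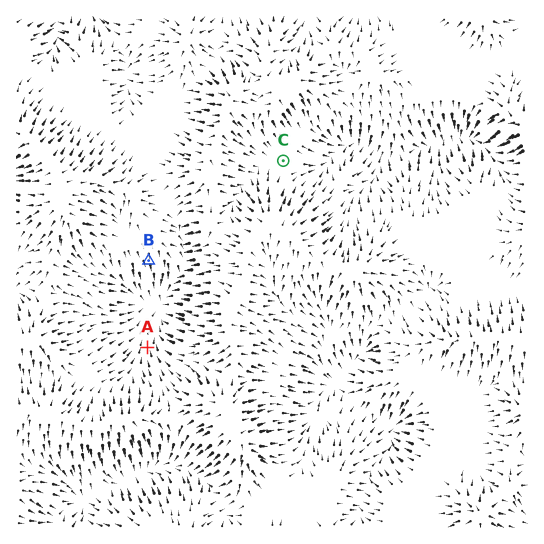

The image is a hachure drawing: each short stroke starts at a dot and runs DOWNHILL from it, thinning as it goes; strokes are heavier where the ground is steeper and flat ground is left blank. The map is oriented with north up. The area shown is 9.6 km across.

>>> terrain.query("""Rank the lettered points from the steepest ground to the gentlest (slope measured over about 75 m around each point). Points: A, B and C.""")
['B', 'A', 'C']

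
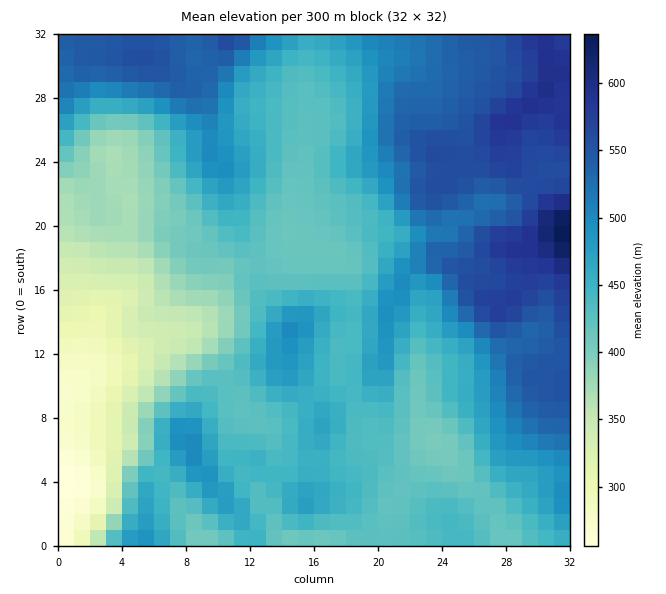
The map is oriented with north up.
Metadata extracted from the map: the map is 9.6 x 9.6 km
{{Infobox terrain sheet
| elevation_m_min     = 260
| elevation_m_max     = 640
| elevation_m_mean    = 460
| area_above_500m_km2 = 25.9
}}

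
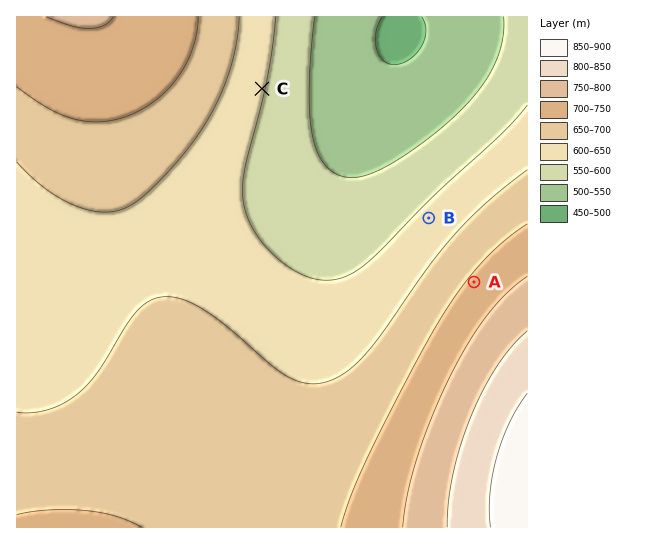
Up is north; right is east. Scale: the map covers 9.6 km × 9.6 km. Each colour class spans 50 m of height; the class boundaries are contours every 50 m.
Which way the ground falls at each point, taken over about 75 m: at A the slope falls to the NW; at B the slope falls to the NW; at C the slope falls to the E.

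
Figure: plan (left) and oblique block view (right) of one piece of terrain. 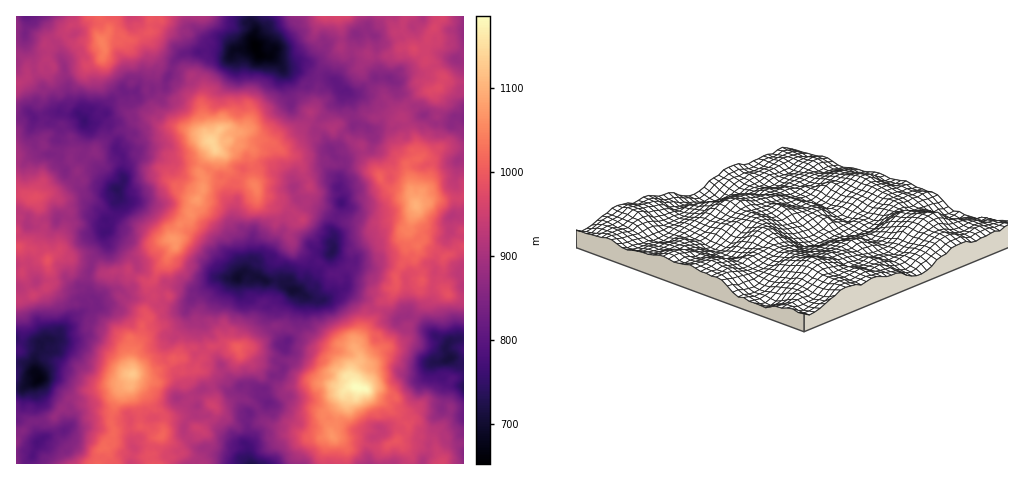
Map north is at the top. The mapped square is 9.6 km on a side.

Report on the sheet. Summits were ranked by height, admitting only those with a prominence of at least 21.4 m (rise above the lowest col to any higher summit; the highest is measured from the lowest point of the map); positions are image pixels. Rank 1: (356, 386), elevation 1186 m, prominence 533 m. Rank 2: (211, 141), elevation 1141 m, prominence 255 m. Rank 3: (132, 374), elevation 1127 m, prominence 175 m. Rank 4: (416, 206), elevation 1101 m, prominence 165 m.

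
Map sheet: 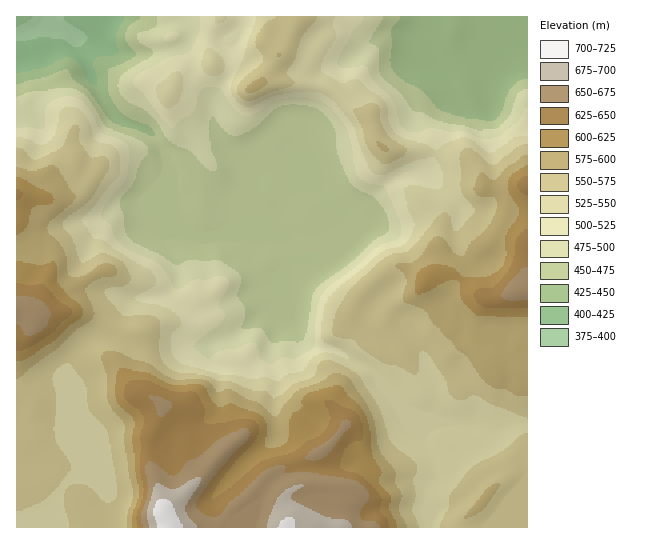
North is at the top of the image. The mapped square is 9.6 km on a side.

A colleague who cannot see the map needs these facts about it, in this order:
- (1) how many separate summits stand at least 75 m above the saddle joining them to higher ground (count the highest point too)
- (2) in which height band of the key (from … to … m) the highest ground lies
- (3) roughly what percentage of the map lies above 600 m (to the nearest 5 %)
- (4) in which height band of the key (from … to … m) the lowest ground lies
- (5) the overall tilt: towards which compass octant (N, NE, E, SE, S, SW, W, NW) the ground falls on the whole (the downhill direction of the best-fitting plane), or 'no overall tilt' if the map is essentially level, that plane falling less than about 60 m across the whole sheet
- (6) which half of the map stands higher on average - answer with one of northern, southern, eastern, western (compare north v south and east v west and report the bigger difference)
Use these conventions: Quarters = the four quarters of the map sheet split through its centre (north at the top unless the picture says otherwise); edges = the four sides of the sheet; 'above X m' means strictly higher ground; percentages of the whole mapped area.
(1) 3 summits rise at least 75 m above their surroundings.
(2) The highest point is somewhere between 700 and 725 m.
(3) About 15 % of the map lies above 600 m.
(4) Between 375 and 400 m: that is the band holding the lowest ground.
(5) Overall the map slopes down towards the north.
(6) Taken as a whole, the southern half is higher than the northern.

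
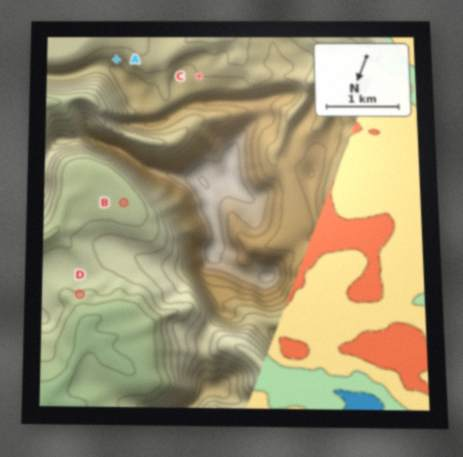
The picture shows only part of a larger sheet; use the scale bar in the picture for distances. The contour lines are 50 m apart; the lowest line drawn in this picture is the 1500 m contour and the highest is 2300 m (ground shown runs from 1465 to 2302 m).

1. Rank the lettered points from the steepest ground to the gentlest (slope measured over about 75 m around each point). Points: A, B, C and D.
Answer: A D C B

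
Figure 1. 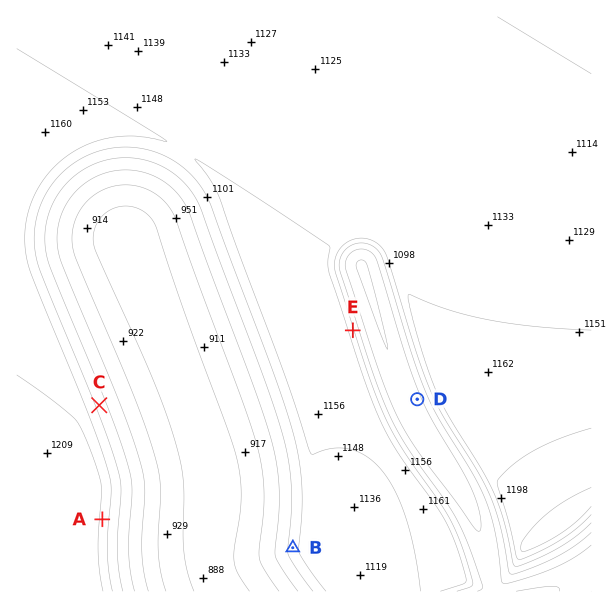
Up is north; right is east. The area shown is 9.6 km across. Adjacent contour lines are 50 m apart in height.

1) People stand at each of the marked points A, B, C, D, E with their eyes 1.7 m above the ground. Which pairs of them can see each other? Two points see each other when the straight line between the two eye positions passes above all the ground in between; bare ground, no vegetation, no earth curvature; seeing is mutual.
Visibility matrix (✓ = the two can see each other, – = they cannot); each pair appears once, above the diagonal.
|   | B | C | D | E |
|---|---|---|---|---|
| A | ✓ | – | – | – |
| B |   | ✓ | – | – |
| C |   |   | – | – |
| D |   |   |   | ✓ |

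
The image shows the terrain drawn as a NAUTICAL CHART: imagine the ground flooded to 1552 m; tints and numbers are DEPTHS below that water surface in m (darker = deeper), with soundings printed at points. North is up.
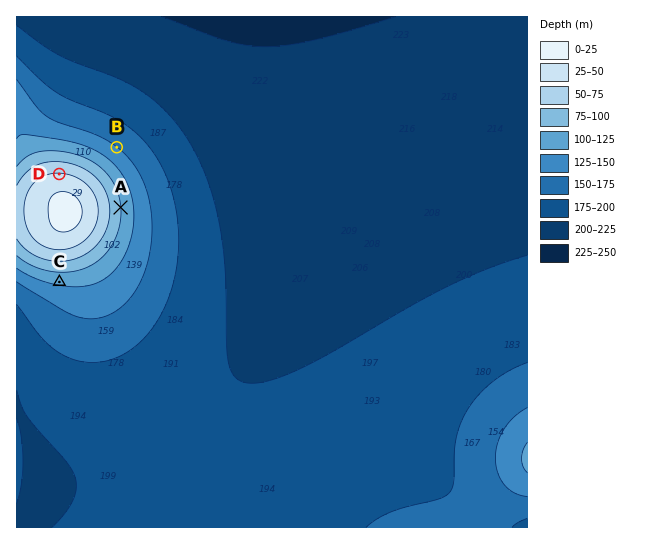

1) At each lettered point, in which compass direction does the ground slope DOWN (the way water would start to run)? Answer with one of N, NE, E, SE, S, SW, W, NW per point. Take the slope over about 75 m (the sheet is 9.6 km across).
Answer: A E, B NE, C S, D N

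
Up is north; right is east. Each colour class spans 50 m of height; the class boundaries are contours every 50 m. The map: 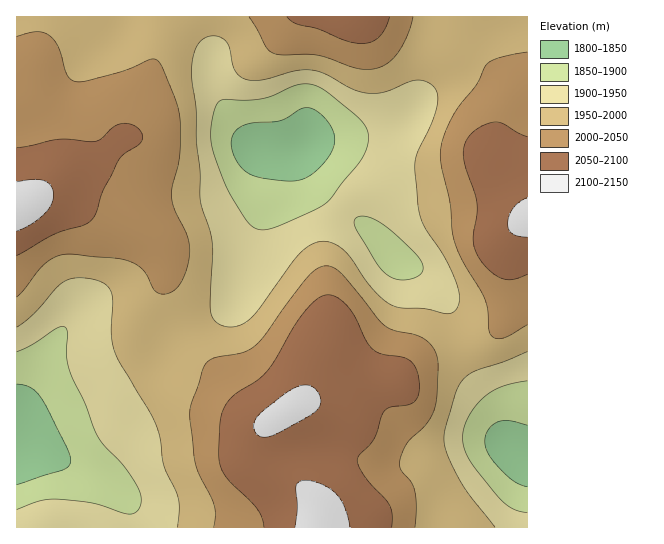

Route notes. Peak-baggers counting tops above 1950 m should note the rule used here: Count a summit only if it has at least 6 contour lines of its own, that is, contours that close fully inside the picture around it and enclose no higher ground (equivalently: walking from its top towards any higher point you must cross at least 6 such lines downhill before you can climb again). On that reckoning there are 0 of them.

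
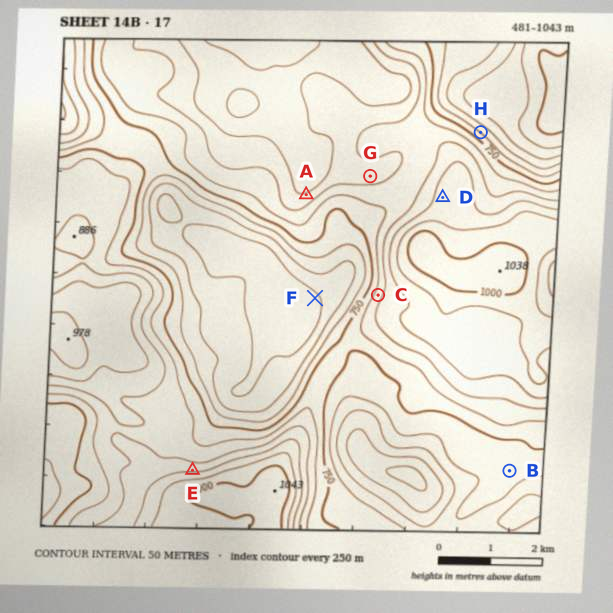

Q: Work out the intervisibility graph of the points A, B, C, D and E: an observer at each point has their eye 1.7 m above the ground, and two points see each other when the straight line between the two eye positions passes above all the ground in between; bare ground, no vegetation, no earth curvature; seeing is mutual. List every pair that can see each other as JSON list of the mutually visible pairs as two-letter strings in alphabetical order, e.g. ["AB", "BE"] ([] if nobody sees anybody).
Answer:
["AC", "AD", "AE", "CE"]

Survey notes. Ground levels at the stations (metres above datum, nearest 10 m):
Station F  590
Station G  870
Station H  700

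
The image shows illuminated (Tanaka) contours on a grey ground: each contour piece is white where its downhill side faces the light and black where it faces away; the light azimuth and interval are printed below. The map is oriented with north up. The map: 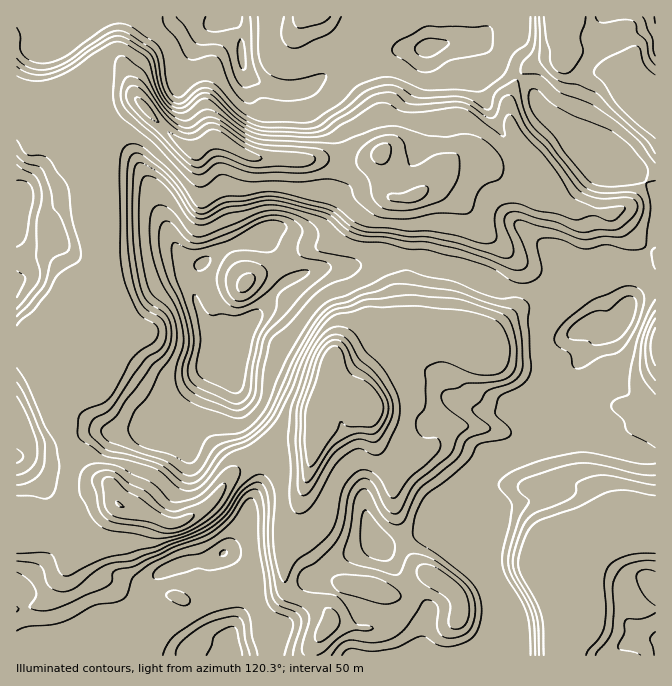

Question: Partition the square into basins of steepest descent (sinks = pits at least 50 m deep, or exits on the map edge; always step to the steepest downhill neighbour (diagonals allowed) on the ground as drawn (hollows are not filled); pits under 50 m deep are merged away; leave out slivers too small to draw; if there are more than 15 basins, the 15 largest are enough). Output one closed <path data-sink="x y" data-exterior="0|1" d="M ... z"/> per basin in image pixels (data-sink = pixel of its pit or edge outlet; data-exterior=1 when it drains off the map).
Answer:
<path data-sink="365 405" data-exterior="0" d="M414 258l-30 0-37 10-33 1-26 10-17 16-8 13-22 24-5 8-3 15-7 7 0 5 5 6 5 15 3 39 20 40 0 16-10 22-1 12-7 15-19 22-18 7-10 0-19 5-15 7-11 8-11 11-10 16-2 7 2 13-3 3-8 3-42 2-15 5-6 6-2 9 369-1 2-18 6-27-5-8-25-27-20-30 11-1 38-15 32-8 1-16 10-25 26-22 18-4 13-6 11-11 5-12 2-13 28-22 2-23 20-32-7-9-7 3-7-1-17-21-18-16-35-2-23-11-48-12z"/><path data-sink="194 150" data-exterior="0" d="M229 16l-181 0-2 17-6 8-10 5-14 1 0 151 5 2-2 17-3 1 1 238 11-7 32-1 24-14 11-3 49-2 11 5 25 2 11-28 17-31 9-11 7-2 9-9 3-12-9 0-12-5-11-15-10-26 0-12 5-18 20-16 26-10 22-12 17-1 10 3 16 0 11-8 5-10 15-45-2-30-23-30-9-19-20 2-17-3-15-7-11-9-3-15 0-22-5-12z"/><path data-sink="382 153" data-exterior="0" d="M477 41l-20 0-35 8-48 2-16 8-18 5-26 20-10 4 5 4 7 16 23 30 2 7-2 32-8 18-5 18-9 15-7 3-16 0-10-3-10 0-13 5 15 20 10 22 4 4 30-11 27 0 37-10 30 0 20 8 48 12 23 11 35 2 18 16 17 21 7 1 17-12 2-12-12-25-29-26-7-2 0-22 8-27 36-34 11-2-19-11-30-33-20-16-10-22-11-9-20-10-9-14z"/><path data-sink="118 503" data-exterior="0" d="M225 363l-8 3-9 11-17 31-11 28-25-2-11-5-49 2-11 3-24 14-32 1-12 8 8 5 19 21 0 12-4 12-7 9-16 8 0 66 7 8 6 37 19 21 5-2 1-7 6-6 15-5 42-2 8-3 3-3-2-6 2-14 10-16 11-11 11-8 15-7 19-5 10 0 18-7 19-22 7-15 1-12 10-22 0-16-20-40-3-39z"/><path data-sink="577 552" data-exterior="0" d="M570 394l-16 10-8 8-3 18-4 7-11 11-13 6-18 4-26 22-10 25-2 13 15 30 4 19 33 41 3 12 2 24-8 8-1 4 148 0 1-198-24-5-27-12-29-29z"/><path data-sink="655 110" data-exterior="1" d="M655 16l-158 0-4 9-15 14-4 1 6 3 9 9 9 14 20 10 11 9 10 22 18 14 32 35 23 13 20 2 23 18z"/><path data-sink="442 582" data-exterior="0" d="M460 521l-75 23-4 4 7 7 11 20 25 27 5 8-8 37 1 9 83 0 11-12-3-30-7-14-17-16-11-17-4-19z"/><path data-sink="655 345" data-exterior="1" d="M655 288l-5 0-11 5-10 10-8 19-6 6-8 0-10-5-9 2 8 10-20 32-2 23-3 5 5 17 29 29 44 17 7-1z"/><path data-sink="308 17" data-exterior="1" d="M425 16l-196 1 7 6 5 12 0 22 3 15 18 12 15 5 15 2 15-3 33-24 18-5 16-8 54-3 1-13z"/><path data-sink="245 283" data-exterior="0" d="M260 233l-15 8-26 10-12 8-9 11-4 27 10 26 11 15 12 5 9-1 5-10 22-24 8-13 18-17-13-25z"/>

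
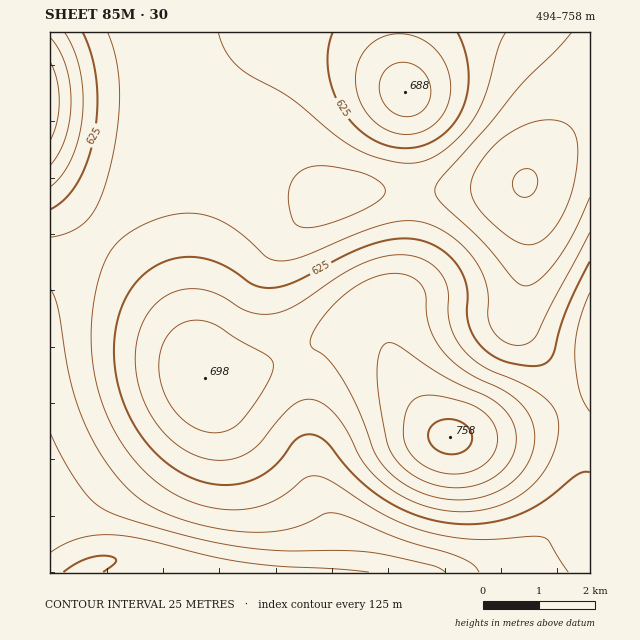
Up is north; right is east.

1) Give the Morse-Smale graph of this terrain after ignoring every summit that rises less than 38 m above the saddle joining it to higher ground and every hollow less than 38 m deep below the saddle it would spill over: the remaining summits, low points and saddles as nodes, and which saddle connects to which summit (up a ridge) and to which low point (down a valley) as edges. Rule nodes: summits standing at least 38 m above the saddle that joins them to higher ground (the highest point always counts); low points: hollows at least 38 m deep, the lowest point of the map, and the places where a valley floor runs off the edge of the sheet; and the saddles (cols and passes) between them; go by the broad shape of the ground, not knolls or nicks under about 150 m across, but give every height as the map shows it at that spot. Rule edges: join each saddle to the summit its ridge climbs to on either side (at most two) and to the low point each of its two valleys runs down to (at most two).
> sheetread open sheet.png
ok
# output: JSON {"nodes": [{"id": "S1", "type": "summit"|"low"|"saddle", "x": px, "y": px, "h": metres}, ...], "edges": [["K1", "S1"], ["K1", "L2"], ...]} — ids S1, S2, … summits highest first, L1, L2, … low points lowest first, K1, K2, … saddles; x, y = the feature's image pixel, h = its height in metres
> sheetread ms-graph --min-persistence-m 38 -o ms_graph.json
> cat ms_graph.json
{"nodes": [
{"id": "S1", "type": "summit", "x": 450, "y": 437, "h": 758},
{"id": "S2", "type": "summit", "x": 50, "y": 102, "h": 717},
{"id": "S3", "type": "summit", "x": 405, "y": 92, "h": 688},
{"id": "L1", "type": "low", "x": 83, "y": 572, "h": 494},
{"id": "L2", "type": "low", "x": 525, "y": 183, "h": 523},
{"id": "K1", "type": "saddle", "x": 570, "y": 406, "h": 645},
{"id": "K2", "type": "saddle", "x": 102, "y": 231, "h": 596},
{"id": "K3", "type": "saddle", "x": 152, "y": 59, "h": 589},
{"id": "K4", "type": "saddle", "x": 209, "y": 154, "h": 589}],
"edges": [["K1", "S1"], ["K1", "L1"], ["K1", "L2"], ["K2", "S1"], ["K2", "S2"], ["K2", "L1"], ["K2", "L2"], ["K3", "S2"], ["K3", "S3"], ["K3", "L2"], ["K4", "S1"], ["K4", "S3"], ["K4", "L2"]]}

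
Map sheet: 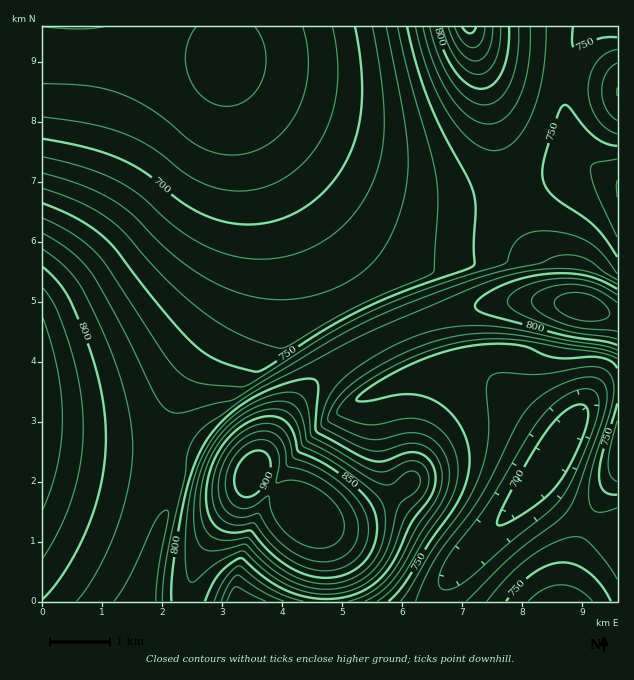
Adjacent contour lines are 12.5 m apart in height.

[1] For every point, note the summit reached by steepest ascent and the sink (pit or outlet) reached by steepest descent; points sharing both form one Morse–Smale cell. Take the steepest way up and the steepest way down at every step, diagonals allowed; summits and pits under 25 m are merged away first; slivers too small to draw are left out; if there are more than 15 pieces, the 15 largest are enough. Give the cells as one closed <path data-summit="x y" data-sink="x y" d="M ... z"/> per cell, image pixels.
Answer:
<path data-summit="43 409" data-sink="224 58" d="M71 56l-29 1 0 544 104 1 7-41 13-51-4-27 0-29 6-33 20-45 38-57 12-27 5-16 5-32 0-45-4-30-20-110-79 0z"/><path data-summit="253 474" data-sink="557 451" d="M403 329l-44 21-39 27-30 34-38 63 10 10 16 8 20 16 12 4 5 5 7 18 4 15 2 52 111 0 2-10 11-18 80-87 30-43 0-5-3-5-38-28-48-44-6-3-13 0-33 9z"/><path data-summit="253 474" data-sink="224 58" d="M227 68l1 14 14 66 6 51 0 45-4 24-12 39-10 20-34 49-20 45-6 33 0 29 4 27-13 51-5 41 40-1 4-24 14-31 32-45 26-50 30-46 26-28 14-11 25-16 45-22-17-40-54-60-54-71-31-48z"/><path data-summit="469 27" data-sink="224 58" d="M469 26l-243 0-1 35 19 29 31 30 45 36 38 24 30 14 22 6 63 0 30-6 5-4-4-13-16-83z"/><path data-summit="583 307" data-sink="224 58" d="M229 68l1 7 12 24 37 58 54 71 54 60 9 25 8 16 35-13 42-11 39-5 38 1-9-7-3-6-3-24-15-21-10-21-10-30-47 10-42 0-27-6-19-8-38-21-48-36-43-41z"/><path data-summit="583 307" data-sink="557 451" d="M538 300l-36 2-29 4-48 14-19 8-2 3 17 37 33-9 13 0 6 3 48 44 38 28 4 8 27-43 15-11 13-3 0-67-34-12z"/><path data-summit="562 601" data-sink="557 451" d="M539 478l-17 21-70 75-11 18-1 10 178-1 0-67-23-7-23-12-28-25z"/><path data-summit="469 27" data-sink="617 187" d="M589 26l-119 1 24 93 10 57 5 14 69-19 22-1-8-5-14-16-8-15-4-18 0-38 4-19 8-18z"/><path data-summit="253 474" data-sink="236 601" d="M253 476l-3 1-12 24-32 45-14 31-4 24 138 1 0-52-4-15-7-18z"/><path data-summit="583 307" data-sink="617 187" d="M593 170l-33 6-30 10-21 5-1 4 10 27 10 21 15 21 0 12 6 18 10 8 25 4 33 11 1-136z"/><path data-summit="617 453" data-sink="557 451" d="M617 386l-12 2-15 11-50 79 0 5 4 7 28 25 23 12 21 6 2-1z"/><path data-summit="617 91" data-sink="617 187" d="M617 26l-27 0-6 7-12 22-6 24 0 38 4 18 8 15 14 16 24 13 2-1z"/><path data-summit="253 474" data-sink="224 58" d="M224 26l-181 0-1 29 103 4 79 0z"/>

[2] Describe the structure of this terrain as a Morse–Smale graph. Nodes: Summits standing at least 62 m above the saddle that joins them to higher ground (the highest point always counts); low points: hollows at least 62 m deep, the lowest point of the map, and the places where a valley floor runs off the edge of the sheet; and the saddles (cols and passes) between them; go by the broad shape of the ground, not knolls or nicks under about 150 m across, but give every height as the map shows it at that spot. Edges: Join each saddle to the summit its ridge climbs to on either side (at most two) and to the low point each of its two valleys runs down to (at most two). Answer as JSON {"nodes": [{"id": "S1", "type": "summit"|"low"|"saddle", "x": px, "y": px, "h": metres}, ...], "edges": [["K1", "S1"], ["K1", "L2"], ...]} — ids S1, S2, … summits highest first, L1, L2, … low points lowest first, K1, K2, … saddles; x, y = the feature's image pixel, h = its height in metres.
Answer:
{"nodes": [
{"id": "S1", "type": "summit", "x": 253, "y": 474, "h": 911},
{"id": "S2", "type": "summit", "x": 469, "y": 27, "h": 855},
{"id": "L1", "type": "low", "x": 226, "y": 58, "h": 658},
{"id": "L2", "type": "low", "x": 557, "y": 451, "h": 688},
{"id": "K1", "type": "saddle", "x": 404, "y": 330, "h": 792},
{"id": "K2", "type": "saddle", "x": 508, "y": 192, "h": 755}],
"edges": [["K1", "S1"], ["K1", "L1"], ["K1", "L2"], ["K2", "S1"], ["K2", "S2"], ["K2", "L1"]]}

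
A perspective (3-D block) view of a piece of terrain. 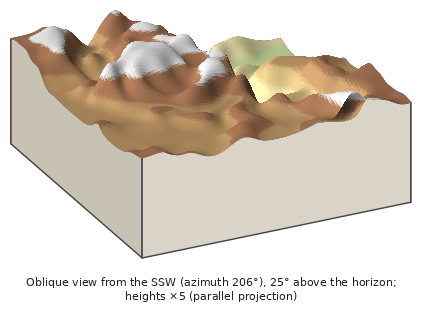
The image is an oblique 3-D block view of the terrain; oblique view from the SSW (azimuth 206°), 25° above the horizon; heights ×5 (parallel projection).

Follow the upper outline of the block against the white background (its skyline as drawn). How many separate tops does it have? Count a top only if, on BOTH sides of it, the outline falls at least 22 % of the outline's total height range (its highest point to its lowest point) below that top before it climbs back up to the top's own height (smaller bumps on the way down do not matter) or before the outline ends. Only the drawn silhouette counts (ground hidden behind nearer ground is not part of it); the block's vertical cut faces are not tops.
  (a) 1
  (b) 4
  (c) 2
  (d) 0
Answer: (a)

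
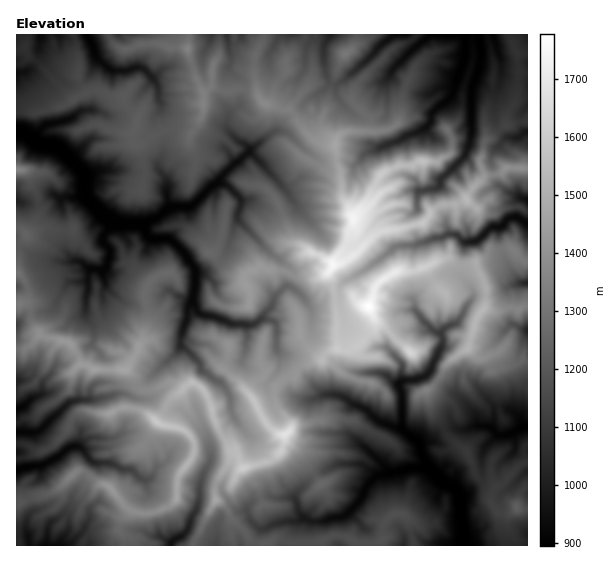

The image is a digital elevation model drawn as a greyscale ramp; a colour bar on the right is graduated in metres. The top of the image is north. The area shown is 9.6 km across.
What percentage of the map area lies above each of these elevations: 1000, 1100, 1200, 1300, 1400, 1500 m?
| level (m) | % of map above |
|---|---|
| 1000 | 87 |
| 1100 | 70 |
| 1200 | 48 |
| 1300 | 29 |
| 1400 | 16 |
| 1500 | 7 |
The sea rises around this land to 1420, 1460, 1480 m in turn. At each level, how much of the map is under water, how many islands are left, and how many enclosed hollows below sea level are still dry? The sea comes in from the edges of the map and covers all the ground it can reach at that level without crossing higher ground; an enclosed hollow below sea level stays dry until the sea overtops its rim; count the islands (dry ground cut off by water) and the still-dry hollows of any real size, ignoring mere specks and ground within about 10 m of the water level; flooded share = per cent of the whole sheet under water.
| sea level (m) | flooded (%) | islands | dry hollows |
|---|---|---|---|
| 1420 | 87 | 4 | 0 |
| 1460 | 90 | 3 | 0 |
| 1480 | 92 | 4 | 0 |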